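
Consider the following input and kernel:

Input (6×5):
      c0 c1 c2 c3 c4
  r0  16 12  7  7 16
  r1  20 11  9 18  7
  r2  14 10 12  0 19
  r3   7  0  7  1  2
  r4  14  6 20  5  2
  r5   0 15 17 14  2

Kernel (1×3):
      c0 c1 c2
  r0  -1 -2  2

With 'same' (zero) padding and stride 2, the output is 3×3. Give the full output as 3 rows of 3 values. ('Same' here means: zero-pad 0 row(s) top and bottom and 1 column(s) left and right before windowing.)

Output[0,0]: The receptive field on the zero-padded input at this output position is [0 16 12]. Elementwise product with the kernel and sum: 0·-1 + 16·-2 + 12·2.

-8 -12 -39
-8 -34 -38
-16 -36 -9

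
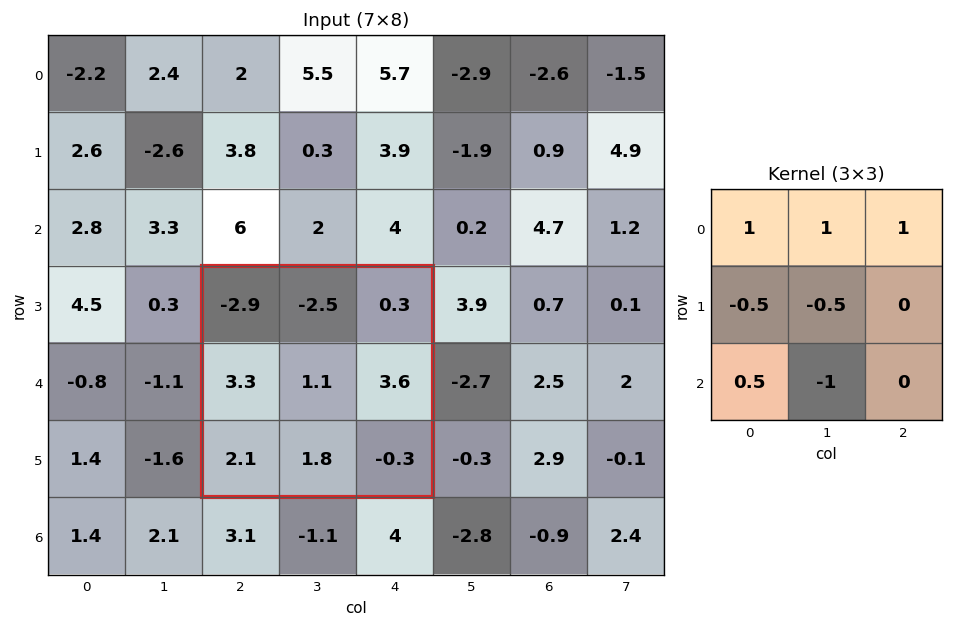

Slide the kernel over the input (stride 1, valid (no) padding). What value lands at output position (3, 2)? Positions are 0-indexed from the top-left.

The receptive field on the input at this output position is [-2.9 -2.5 0.3 / 3.3 1.1 3.6 / 2.1 1.8 -0.3]. Elementwise product with the kernel and sum: -2.9·1 + -2.5·1 + 0.3·1 + 3.3·-0.5 + 1.1·-0.5 + 2.1·0.5 + 1.8·-1.

-8.05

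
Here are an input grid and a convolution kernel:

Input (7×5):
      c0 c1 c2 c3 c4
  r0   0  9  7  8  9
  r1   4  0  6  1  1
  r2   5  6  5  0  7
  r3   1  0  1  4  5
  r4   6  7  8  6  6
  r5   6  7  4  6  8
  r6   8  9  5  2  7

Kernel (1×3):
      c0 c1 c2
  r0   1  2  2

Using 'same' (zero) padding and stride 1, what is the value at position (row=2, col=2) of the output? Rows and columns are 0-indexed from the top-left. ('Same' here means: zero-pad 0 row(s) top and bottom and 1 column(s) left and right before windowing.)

The receptive field on the zero-padded input at this output position is [6 5 0]. Elementwise product with the kernel and sum: 6·1 + 5·2 + 0·2.

16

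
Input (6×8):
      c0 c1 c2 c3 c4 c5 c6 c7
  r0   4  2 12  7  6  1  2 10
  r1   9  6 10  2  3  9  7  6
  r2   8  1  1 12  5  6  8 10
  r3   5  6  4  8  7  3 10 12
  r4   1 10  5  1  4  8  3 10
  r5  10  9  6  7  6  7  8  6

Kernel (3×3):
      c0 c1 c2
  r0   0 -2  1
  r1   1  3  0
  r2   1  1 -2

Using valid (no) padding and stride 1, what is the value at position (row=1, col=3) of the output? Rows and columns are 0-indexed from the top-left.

The receptive field on the input at this output position is [2 3 9 / 12 5 6 / 8 7 3]. Elementwise product with the kernel and sum: 3·-2 + 9·1 + 12·1 + 5·3 + 8·1 + 7·1 + 3·-2.

39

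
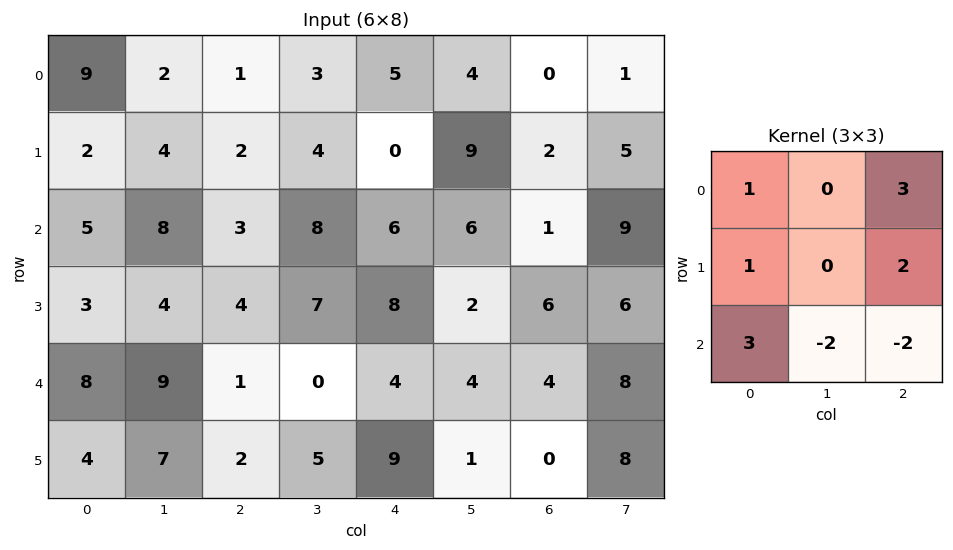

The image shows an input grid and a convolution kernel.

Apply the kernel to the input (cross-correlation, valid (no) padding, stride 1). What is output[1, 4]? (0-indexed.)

The receptive field on the input at this output position is [0 9 2 / 6 6 1 / 8 2 6]. Elementwise product with the kernel and sum: 0·1 + 2·3 + 6·1 + 1·2 + 8·3 + 2·-2 + 6·-2.

22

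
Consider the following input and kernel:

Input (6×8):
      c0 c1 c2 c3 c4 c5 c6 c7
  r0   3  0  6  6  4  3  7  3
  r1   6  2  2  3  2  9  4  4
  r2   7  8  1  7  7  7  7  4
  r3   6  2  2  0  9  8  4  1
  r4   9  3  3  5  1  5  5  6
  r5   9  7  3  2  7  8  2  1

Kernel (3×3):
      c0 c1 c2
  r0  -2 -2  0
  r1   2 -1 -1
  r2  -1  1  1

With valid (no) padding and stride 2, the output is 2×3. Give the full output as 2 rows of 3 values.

4 -12 -16
-25 -18 -13

Output[0,0]: The receptive field on the input at this output position is [3 0 6 / 6 2 2 / 7 8 1]. Elementwise product with the kernel and sum: 3·-2 + 0·-2 + 6·2 + 2·-1 + 2·-1 + 7·-1 + 8·1 + 1·1.
Output[0,1]: The receptive field on the input at this output position is [6 6 4 / 2 3 2 / 1 7 7]. Elementwise product with the kernel and sum: 6·-2 + 6·-2 + 2·2 + 3·-1 + 2·-1 + 1·-1 + 7·1 + 7·1.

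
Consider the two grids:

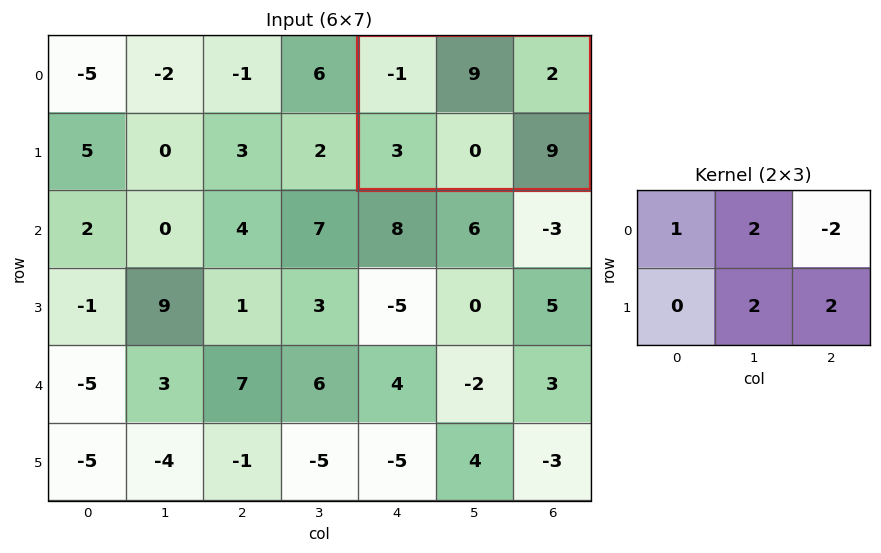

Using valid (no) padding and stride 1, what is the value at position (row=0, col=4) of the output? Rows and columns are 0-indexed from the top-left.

31

The receptive field on the input at this output position is [-1 9 2 / 3 0 9]. Elementwise product with the kernel and sum: -1·1 + 9·2 + 2·-2 + 0·2 + 9·2.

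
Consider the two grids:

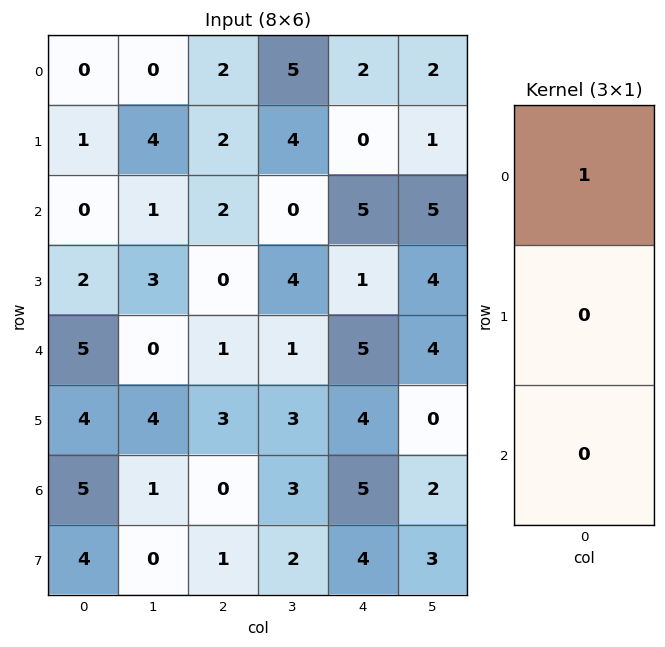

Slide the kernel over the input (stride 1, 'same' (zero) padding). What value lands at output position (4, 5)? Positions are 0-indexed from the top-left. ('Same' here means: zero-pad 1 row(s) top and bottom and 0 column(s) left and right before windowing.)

4

The receptive field on the zero-padded input at this output position is [4 / 4 / 0]. Elementwise product with the kernel and sum: 4·1.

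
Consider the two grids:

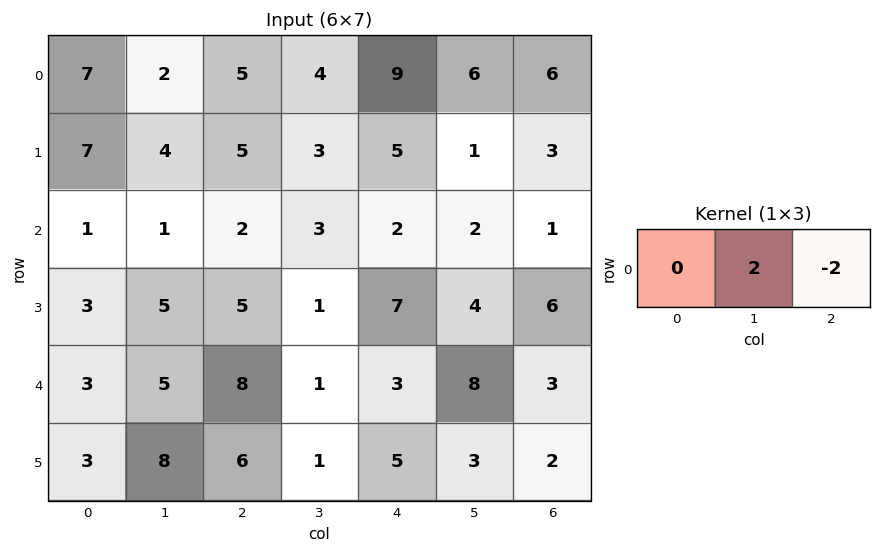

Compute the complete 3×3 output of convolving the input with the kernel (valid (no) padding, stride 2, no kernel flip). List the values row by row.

-6 -10 0
-2 2 2
-6 -4 10

Output[0,0]: The receptive field on the input at this output position is [7 2 5]. Elementwise product with the kernel and sum: 2·2 + 5·-2.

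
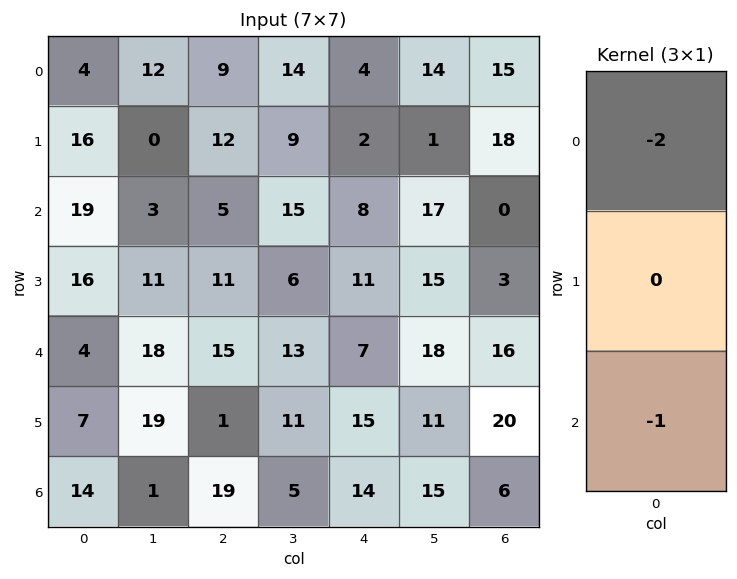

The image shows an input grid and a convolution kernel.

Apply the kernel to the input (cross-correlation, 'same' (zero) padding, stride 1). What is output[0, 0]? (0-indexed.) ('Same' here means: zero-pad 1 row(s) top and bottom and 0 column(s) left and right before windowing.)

The receptive field on the zero-padded input at this output position is [0 / 4 / 16]. Elementwise product with the kernel and sum: 0·-2 + 16·-1.

-16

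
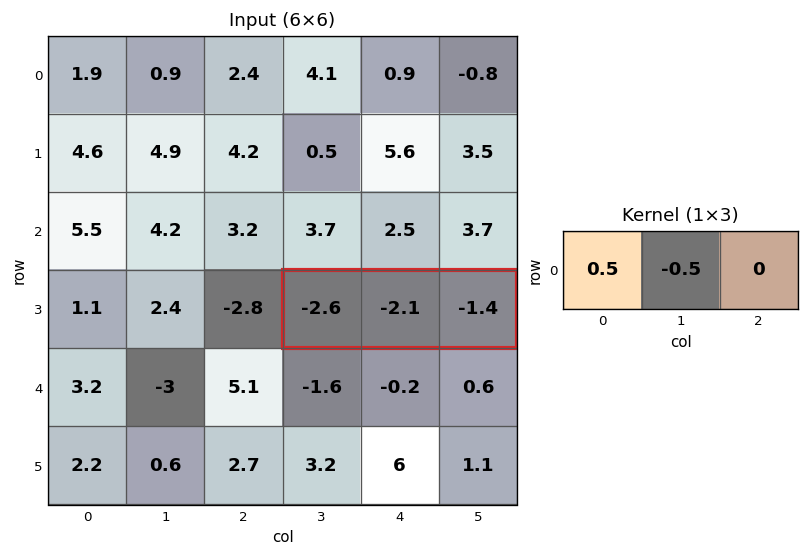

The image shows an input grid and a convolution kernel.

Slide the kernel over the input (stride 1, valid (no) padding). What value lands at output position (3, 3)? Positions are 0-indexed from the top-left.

The receptive field on the input at this output position is [-2.6 -2.1 -1.4]. Elementwise product with the kernel and sum: -2.6·0.5 + -2.1·-0.5.

-0.25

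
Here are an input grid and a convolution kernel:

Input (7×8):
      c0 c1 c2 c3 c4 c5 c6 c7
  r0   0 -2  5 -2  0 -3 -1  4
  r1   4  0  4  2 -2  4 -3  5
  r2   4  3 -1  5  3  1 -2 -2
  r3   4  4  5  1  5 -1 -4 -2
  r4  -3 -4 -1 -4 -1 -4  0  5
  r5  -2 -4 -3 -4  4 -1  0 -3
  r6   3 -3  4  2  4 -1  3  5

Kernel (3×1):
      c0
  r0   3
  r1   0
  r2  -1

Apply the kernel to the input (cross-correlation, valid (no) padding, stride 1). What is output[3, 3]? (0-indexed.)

The receptive field on the input at this output position is [1 / -4 / -4]. Elementwise product with the kernel and sum: 1·3 + -4·-1.

7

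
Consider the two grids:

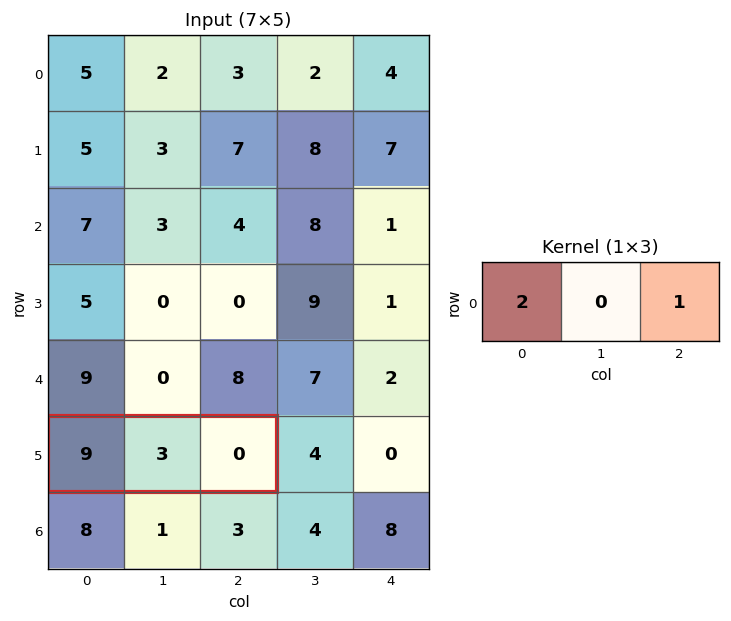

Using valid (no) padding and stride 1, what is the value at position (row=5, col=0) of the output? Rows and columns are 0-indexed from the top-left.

18

The receptive field on the input at this output position is [9 3 0]. Elementwise product with the kernel and sum: 9·2 + 0·1.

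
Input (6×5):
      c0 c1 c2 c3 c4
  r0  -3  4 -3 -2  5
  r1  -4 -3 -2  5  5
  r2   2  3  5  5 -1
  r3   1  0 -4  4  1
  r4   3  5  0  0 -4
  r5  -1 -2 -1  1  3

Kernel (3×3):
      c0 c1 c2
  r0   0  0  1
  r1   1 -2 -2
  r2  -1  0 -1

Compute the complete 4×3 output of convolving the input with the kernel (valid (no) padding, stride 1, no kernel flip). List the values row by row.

-4 -19 -21
-13 -16 5
11 0 -11
-9 10 7

Output[0,0]: The receptive field on the input at this output position is [-3 4 -3 / -4 -3 -2 / 2 3 5]. Elementwise product with the kernel and sum: -3·1 + -4·1 + -3·-2 + -2·-2 + 2·-1 + 5·-1.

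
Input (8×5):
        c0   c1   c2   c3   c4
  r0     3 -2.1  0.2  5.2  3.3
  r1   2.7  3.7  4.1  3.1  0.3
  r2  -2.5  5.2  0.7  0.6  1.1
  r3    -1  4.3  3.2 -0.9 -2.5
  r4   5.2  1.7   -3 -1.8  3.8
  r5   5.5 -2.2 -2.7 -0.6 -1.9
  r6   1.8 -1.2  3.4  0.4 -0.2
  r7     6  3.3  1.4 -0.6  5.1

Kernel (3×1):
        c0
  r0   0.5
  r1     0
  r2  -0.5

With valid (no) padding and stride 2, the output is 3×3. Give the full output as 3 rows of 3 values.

2.75 -0.25 1.1
-3.85 1.85 -1.35
1.7 -3.2 2

Output[0,0]: The receptive field on the input at this output position is [3 / 2.7 / -2.5]. Elementwise product with the kernel and sum: 3·0.5 + -2.5·-0.5.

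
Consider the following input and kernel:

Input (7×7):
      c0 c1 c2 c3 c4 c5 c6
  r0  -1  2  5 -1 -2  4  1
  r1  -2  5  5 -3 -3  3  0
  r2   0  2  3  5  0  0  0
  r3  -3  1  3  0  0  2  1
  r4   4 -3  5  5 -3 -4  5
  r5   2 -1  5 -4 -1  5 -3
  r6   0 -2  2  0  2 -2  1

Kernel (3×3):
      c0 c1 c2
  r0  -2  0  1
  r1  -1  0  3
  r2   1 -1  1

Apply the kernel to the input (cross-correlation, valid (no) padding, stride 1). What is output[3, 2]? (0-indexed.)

-12

The receptive field on the input at this output position is [3 0 0 / 5 5 -3 / 5 -4 -1]. Elementwise product with the kernel and sum: 3·-2 + 0·1 + 5·-1 + -3·3 + 5·1 + -4·-1 + -1·1.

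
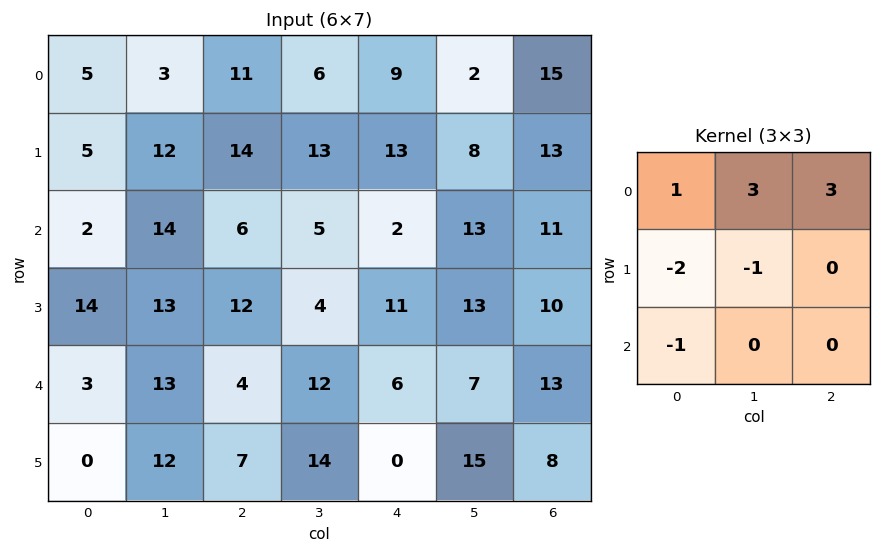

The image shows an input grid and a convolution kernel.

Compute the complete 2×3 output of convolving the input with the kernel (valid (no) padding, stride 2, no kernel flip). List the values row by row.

23 9 24
18 -5 33

Output[0,0]: The receptive field on the input at this output position is [5 3 11 / 5 12 14 / 2 14 6]. Elementwise product with the kernel and sum: 5·1 + 3·3 + 11·3 + 5·-2 + 12·-1 + 2·-1.
Output[0,1]: The receptive field on the input at this output position is [11 6 9 / 14 13 13 / 6 5 2]. Elementwise product with the kernel and sum: 11·1 + 6·3 + 9·3 + 14·-2 + 13·-1 + 6·-1.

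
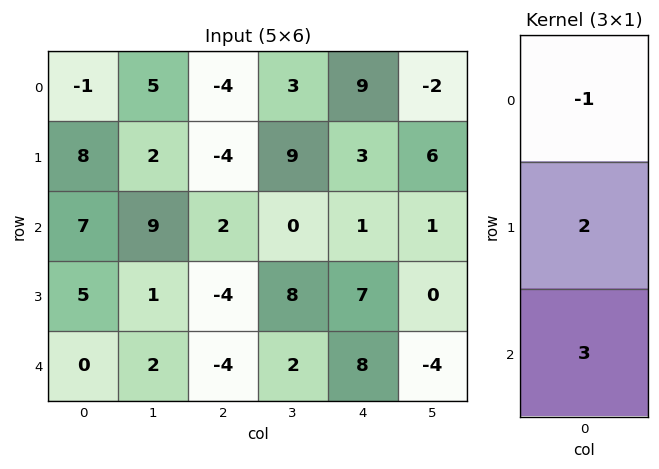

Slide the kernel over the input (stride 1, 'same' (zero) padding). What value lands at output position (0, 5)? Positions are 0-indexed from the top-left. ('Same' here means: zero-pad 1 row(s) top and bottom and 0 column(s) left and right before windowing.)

14

The receptive field on the zero-padded input at this output position is [0 / -2 / 6]. Elementwise product with the kernel and sum: 0·-1 + -2·2 + 6·3.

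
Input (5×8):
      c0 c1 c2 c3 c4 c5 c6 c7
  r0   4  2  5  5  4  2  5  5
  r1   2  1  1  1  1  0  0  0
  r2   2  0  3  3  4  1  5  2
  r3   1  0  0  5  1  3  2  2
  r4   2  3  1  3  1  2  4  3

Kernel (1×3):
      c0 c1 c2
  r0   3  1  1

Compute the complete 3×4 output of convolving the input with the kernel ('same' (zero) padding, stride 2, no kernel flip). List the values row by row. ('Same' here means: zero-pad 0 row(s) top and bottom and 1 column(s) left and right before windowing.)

6 16 21 16
2 6 14 10
5 13 12 13

Output[0,0]: The receptive field on the zero-padded input at this output position is [0 4 2]. Elementwise product with the kernel and sum: 0·3 + 4·1 + 2·1.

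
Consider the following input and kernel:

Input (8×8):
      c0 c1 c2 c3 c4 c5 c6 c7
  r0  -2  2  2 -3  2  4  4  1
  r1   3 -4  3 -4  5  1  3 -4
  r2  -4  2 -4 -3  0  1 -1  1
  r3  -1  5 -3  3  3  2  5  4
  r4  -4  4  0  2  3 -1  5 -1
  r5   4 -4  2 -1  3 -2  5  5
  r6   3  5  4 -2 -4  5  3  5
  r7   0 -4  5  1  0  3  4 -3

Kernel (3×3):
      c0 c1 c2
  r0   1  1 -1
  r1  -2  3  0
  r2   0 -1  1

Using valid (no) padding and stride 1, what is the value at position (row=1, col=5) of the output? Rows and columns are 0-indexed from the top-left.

2

The receptive field on the input at this output position is [1 3 -4 / 1 -1 1 / 2 5 4]. Elementwise product with the kernel and sum: 1·1 + 3·1 + -4·-1 + 1·-2 + -1·3 + 5·-1 + 4·1.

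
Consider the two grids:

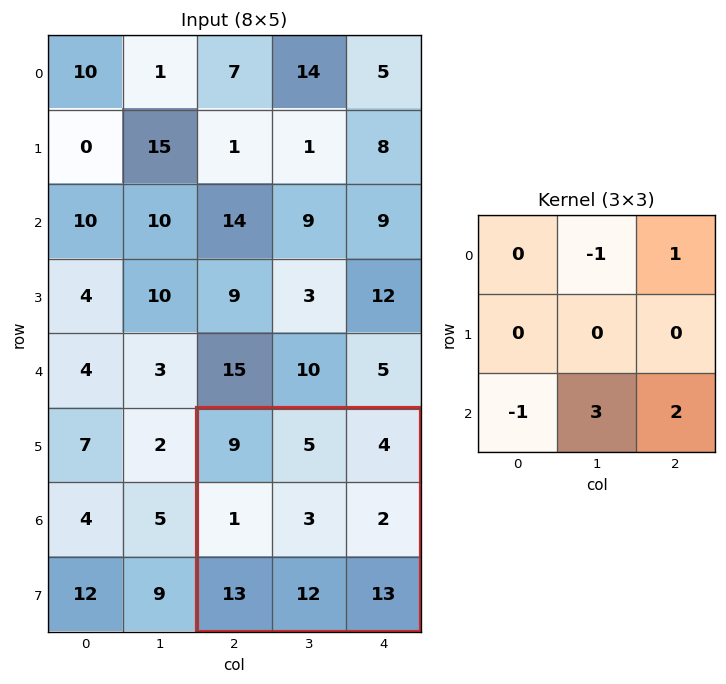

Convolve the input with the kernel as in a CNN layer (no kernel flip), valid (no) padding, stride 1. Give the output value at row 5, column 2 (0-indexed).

48

The receptive field on the input at this output position is [9 5 4 / 1 3 2 / 13 12 13]. Elementwise product with the kernel and sum: 5·-1 + 4·1 + 13·-1 + 12·3 + 13·2.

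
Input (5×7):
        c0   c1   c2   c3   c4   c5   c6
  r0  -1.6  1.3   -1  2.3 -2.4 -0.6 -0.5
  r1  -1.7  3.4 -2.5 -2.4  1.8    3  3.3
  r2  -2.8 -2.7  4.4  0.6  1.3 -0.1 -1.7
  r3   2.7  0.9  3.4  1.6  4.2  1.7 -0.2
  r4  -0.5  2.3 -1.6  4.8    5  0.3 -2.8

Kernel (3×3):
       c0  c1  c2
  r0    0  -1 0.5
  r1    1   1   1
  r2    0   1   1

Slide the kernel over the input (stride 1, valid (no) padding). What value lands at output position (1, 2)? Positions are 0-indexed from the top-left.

The receptive field on the input at this output position is [-2.5 -2.4 1.8 / 4.4 0.6 1.3 / 3.4 1.6 4.2]. Elementwise product with the kernel and sum: -2.4·-1 + 1.8·0.5 + 4.4·1 + 0.6·1 + 1.3·1 + 1.6·1 + 4.2·1.

15.4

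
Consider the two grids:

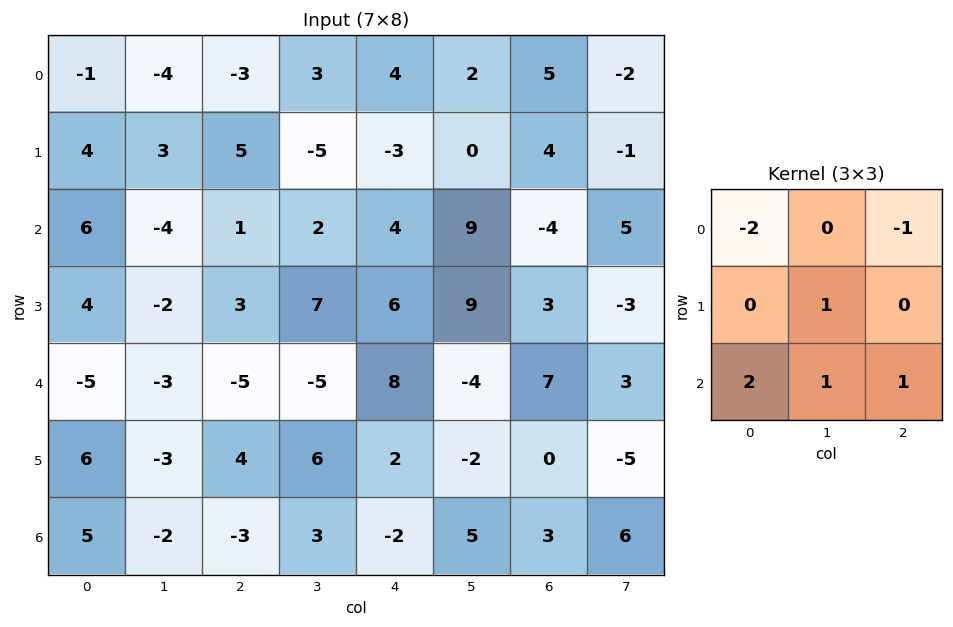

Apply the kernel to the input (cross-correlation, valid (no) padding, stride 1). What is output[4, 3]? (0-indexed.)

The receptive field on the input at this output position is [-5 8 -4 / 6 2 -2 / 3 -2 5]. Elementwise product with the kernel and sum: -5·-2 + -4·-1 + 2·1 + 3·2 + -2·1 + 5·1.

25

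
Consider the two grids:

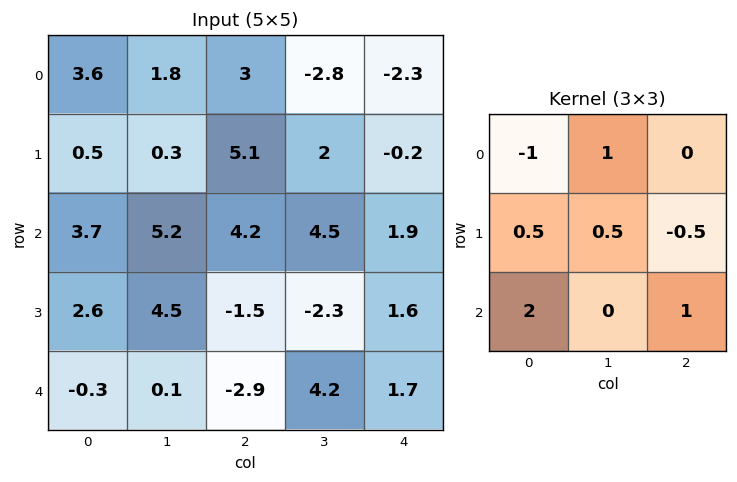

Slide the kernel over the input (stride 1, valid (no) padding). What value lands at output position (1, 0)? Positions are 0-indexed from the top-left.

5.85

The receptive field on the input at this output position is [0.5 0.3 5.1 / 3.7 5.2 4.2 / 2.6 4.5 -1.5]. Elementwise product with the kernel and sum: 0.5·-1 + 0.3·1 + 3.7·0.5 + 5.2·0.5 + 4.2·-0.5 + 2.6·2 + -1.5·1.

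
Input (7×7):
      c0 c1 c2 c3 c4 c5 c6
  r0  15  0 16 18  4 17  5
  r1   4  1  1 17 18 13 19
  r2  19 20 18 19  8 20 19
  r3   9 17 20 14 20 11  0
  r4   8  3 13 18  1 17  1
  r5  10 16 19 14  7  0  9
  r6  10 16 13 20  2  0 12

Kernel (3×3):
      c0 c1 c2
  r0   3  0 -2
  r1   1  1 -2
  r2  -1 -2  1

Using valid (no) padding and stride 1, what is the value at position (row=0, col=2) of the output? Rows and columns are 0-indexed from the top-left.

The receptive field on the input at this output position is [16 18 4 / 1 17 18 / 18 19 8]. Elementwise product with the kernel and sum: 16·3 + 4·-2 + 1·1 + 17·1 + 18·-2 + 18·-1 + 19·-2 + 8·1.

-26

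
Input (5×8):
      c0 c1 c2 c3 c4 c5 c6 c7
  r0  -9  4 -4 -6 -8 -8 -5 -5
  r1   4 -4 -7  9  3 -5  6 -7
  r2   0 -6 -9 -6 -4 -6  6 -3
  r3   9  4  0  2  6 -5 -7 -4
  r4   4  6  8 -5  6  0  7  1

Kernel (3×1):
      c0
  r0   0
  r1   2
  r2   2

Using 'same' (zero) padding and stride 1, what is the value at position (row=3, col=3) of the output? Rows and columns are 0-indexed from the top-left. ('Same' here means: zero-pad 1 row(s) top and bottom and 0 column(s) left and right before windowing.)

The receptive field on the zero-padded input at this output position is [-6 / 2 / -5]. Elementwise product with the kernel and sum: 2·2 + -5·2.

-6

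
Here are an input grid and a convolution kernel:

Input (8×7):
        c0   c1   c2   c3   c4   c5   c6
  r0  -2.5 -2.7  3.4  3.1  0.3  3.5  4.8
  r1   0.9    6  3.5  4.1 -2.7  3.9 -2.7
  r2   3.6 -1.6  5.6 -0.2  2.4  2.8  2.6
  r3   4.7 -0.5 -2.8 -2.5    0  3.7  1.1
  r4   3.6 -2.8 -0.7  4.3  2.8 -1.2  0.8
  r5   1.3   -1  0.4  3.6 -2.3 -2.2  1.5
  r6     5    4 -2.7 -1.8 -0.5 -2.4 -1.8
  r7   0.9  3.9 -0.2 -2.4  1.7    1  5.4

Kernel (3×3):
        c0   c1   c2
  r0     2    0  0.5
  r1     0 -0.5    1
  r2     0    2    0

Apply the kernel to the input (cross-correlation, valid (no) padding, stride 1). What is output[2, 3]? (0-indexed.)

10.3

The receptive field on the input at this output position is [-0.2 2.4 2.8 / -2.5 0 3.7 / 4.3 2.8 -1.2]. Elementwise product with the kernel and sum: -0.2·2 + 2.8·0.5 + 0·-0.5 + 3.7·1 + 2.8·2.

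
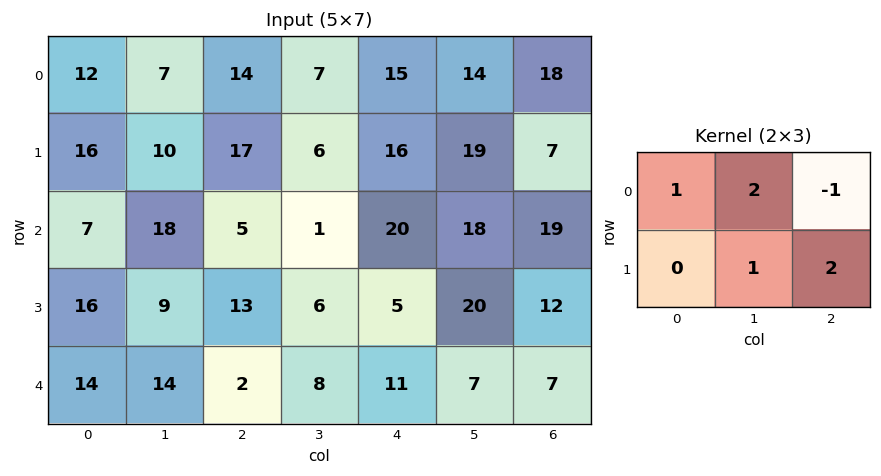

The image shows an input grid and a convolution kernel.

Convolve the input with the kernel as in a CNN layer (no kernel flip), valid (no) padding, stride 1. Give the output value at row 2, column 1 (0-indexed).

52

The receptive field on the input at this output position is [18 5 1 / 9 13 6]. Elementwise product with the kernel and sum: 18·1 + 5·2 + 1·-1 + 13·1 + 6·2.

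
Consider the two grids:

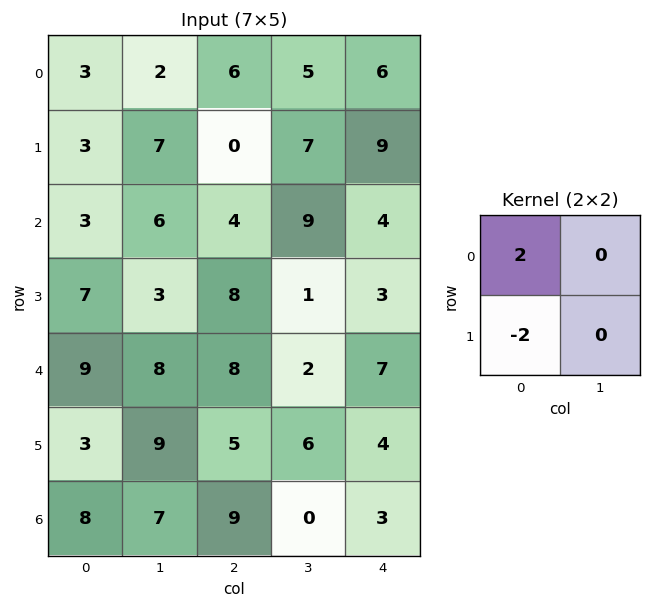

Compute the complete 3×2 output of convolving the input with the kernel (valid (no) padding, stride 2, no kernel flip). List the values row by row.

0 12
-8 -8
12 6

Output[0,0]: The receptive field on the input at this output position is [3 2 / 3 7]. Elementwise product with the kernel and sum: 3·2 + 3·-2.
Output[0,1]: The receptive field on the input at this output position is [6 5 / 0 7]. Elementwise product with the kernel and sum: 6·2 + 0·-2.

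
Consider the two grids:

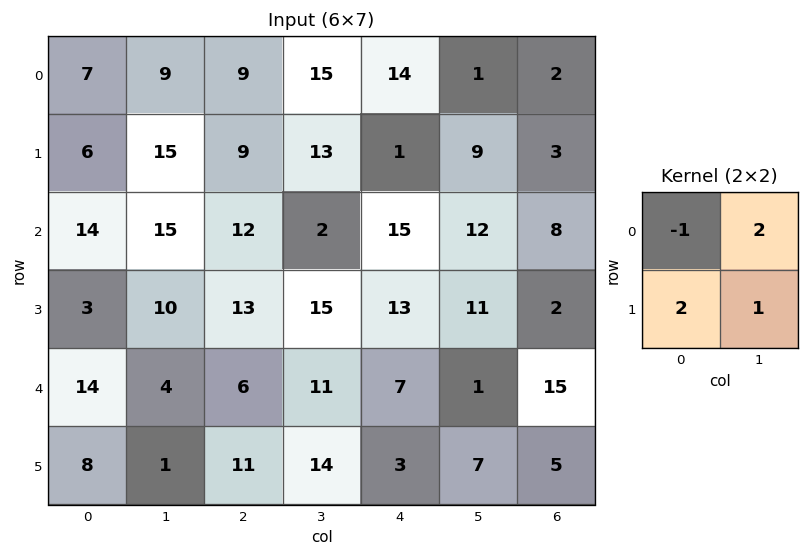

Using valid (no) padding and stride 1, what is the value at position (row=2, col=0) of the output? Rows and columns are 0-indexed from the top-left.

The receptive field on the input at this output position is [14 15 / 3 10]. Elementwise product with the kernel and sum: 14·-1 + 15·2 + 3·2 + 10·1.

32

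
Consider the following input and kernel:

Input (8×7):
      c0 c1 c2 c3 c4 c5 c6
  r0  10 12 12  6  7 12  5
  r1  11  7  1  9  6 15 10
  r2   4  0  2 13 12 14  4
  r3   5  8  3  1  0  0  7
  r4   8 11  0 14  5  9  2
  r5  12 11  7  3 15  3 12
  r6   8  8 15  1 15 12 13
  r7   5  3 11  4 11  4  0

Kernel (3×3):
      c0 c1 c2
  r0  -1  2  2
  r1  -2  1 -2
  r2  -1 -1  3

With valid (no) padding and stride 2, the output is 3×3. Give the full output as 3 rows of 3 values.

23 30 -4
-27 44 2
16 26 -22

Output[0,0]: The receptive field on the input at this output position is [10 12 12 / 11 7 1 / 4 0 2]. Elementwise product with the kernel and sum: 10·-1 + 12·2 + 12·2 + 11·-2 + 7·1 + 1·-2 + 4·-1 + 0·-1 + 2·3.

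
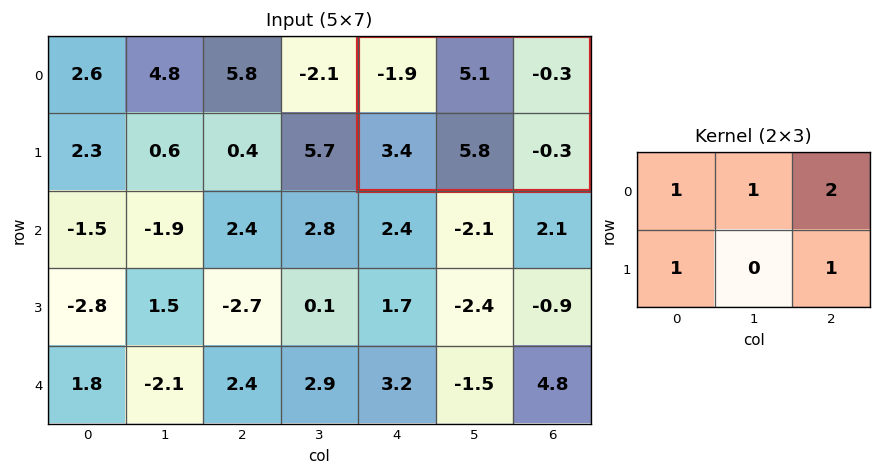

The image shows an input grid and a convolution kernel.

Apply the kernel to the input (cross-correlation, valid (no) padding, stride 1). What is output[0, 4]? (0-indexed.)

The receptive field on the input at this output position is [-1.9 5.1 -0.3 / 3.4 5.8 -0.3]. Elementwise product with the kernel and sum: -1.9·1 + 5.1·1 + -0.3·2 + 3.4·1 + -0.3·1.

5.7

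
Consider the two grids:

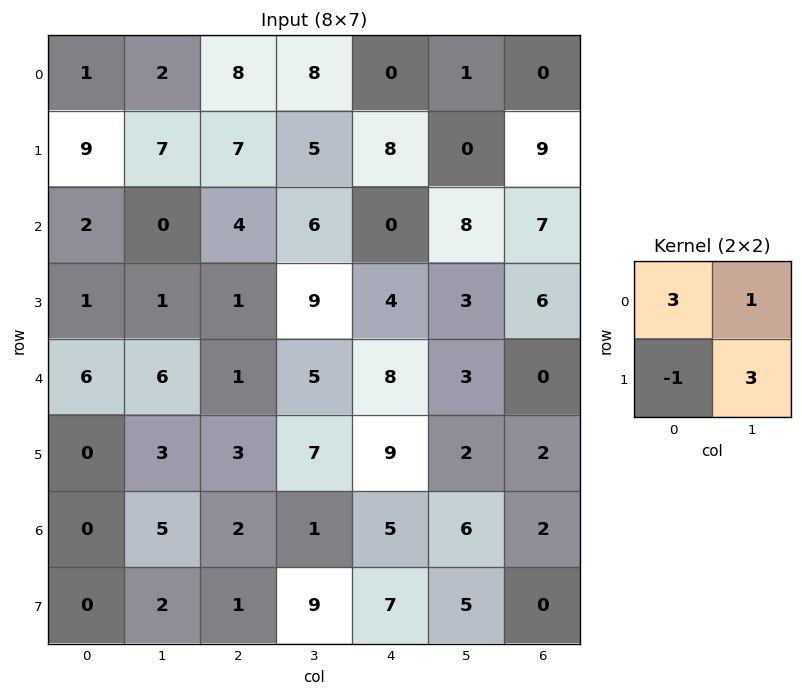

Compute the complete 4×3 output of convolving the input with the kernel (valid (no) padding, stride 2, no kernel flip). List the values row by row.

17 40 -7
8 44 13
33 26 24
11 33 29

Output[0,0]: The receptive field on the input at this output position is [1 2 / 9 7]. Elementwise product with the kernel and sum: 1·3 + 2·1 + 9·-1 + 7·3.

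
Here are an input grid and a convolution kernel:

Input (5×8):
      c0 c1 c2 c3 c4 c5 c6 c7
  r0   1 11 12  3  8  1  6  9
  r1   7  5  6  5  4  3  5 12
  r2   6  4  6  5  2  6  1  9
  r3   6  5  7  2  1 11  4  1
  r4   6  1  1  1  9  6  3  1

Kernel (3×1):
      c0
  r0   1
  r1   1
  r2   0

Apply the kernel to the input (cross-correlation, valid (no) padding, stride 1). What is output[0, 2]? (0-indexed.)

The receptive field on the input at this output position is [12 / 6 / 6]. Elementwise product with the kernel and sum: 12·1 + 6·1.

18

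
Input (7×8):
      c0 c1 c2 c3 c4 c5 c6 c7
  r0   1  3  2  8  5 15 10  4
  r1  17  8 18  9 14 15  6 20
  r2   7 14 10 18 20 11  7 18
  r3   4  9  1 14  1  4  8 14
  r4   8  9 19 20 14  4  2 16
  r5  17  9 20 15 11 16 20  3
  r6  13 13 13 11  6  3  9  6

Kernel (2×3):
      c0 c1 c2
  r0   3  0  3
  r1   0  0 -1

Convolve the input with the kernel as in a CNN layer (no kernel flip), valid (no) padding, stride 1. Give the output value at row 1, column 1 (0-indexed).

33

The receptive field on the input at this output position is [8 18 9 / 14 10 18]. Elementwise product with the kernel and sum: 8·3 + 9·3 + 18·-1.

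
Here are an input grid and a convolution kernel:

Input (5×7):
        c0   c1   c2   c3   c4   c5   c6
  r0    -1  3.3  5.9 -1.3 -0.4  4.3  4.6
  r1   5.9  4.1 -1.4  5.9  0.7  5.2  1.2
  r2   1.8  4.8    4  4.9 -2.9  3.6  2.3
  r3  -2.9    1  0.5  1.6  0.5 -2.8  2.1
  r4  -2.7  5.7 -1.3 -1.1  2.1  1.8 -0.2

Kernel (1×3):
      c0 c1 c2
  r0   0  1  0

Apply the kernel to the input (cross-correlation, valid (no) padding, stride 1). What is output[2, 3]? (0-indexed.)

-2.9

The receptive field on the input at this output position is [4.9 -2.9 3.6]. Elementwise product with the kernel and sum: -2.9·1.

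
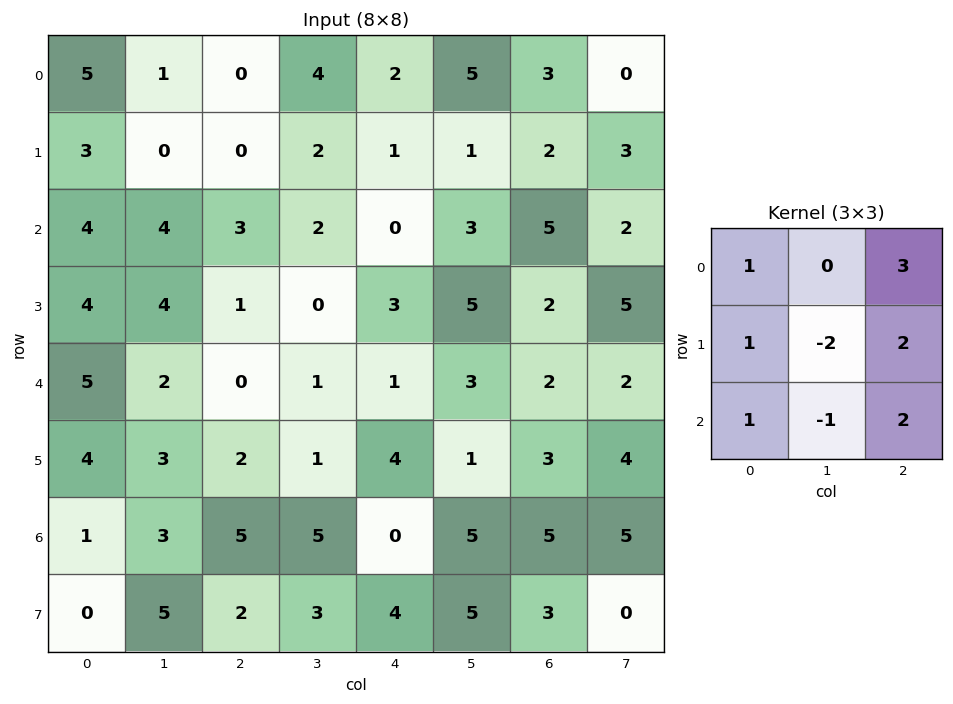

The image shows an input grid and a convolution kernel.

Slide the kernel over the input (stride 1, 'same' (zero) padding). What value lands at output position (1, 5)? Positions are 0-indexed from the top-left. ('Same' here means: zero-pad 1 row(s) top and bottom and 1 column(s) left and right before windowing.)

The receptive field on the zero-padded input at this output position is [2 5 3 / 1 1 2 / 0 3 5]. Elementwise product with the kernel and sum: 2·1 + 3·3 + 1·1 + 1·-2 + 2·2 + 0·1 + 3·-1 + 5·2.

21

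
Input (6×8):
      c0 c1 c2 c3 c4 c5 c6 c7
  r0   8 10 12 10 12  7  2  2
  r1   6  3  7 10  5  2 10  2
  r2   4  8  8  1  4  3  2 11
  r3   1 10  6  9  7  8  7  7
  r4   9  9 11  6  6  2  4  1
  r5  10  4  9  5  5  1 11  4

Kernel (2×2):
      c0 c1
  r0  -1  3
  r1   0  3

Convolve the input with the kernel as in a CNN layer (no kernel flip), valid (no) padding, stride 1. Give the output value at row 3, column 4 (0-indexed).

23

The receptive field on the input at this output position is [7 8 / 6 2]. Elementwise product with the kernel and sum: 7·-1 + 8·3 + 2·3.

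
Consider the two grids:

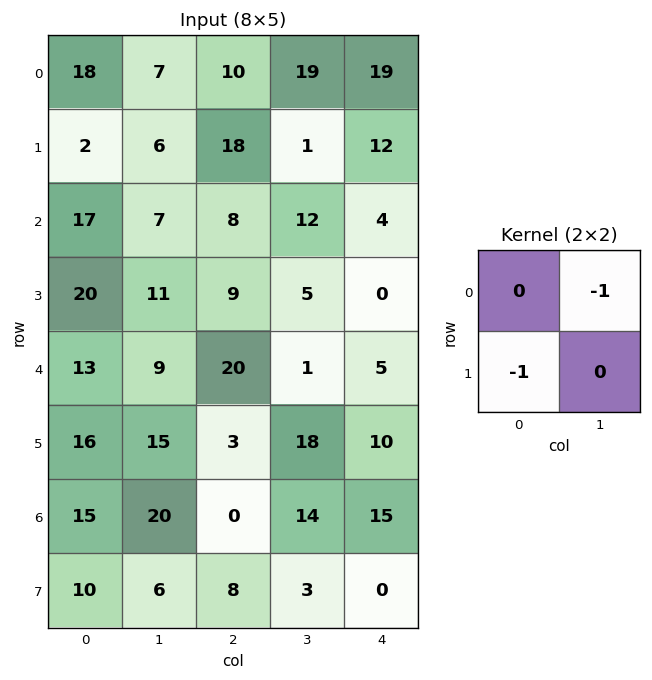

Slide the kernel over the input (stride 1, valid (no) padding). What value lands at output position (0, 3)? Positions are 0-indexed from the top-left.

The receptive field on the input at this output position is [19 19 / 1 12]. Elementwise product with the kernel and sum: 19·-1 + 1·-1.

-20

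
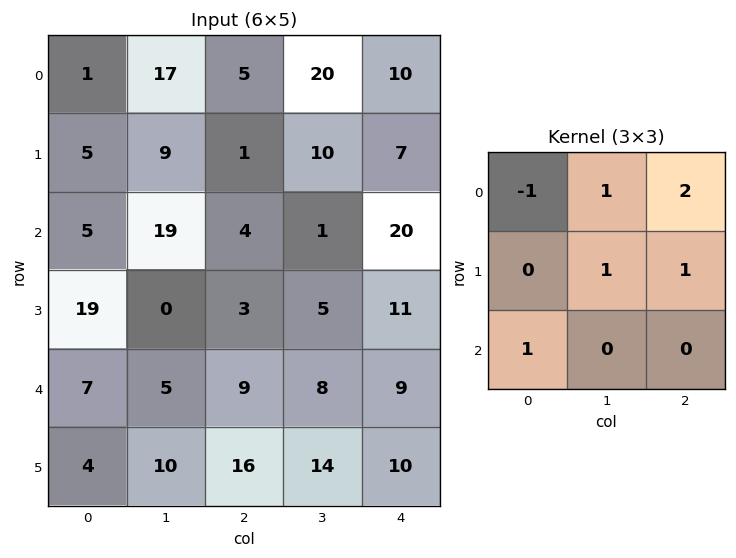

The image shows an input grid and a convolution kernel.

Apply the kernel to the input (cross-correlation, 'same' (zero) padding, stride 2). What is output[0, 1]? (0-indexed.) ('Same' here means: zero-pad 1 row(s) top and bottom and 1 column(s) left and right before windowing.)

The receptive field on the zero-padded input at this output position is [0 0 0 / 17 5 20 / 9 1 10]. Elementwise product with the kernel and sum: 0·-1 + 0·1 + 0·2 + 5·1 + 20·1 + 9·1.

34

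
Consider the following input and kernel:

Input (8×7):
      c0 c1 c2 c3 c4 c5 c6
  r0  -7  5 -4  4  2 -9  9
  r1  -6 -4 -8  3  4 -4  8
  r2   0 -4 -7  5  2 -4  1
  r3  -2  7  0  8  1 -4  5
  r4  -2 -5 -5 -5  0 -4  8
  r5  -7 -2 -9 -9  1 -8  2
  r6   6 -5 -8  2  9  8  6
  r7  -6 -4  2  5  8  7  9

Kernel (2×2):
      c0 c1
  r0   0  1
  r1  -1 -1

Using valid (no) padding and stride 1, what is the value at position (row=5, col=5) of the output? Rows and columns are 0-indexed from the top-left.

The receptive field on the input at this output position is [-8 2 / 8 6]. Elementwise product with the kernel and sum: 2·1 + 8·-1 + 6·-1.

-12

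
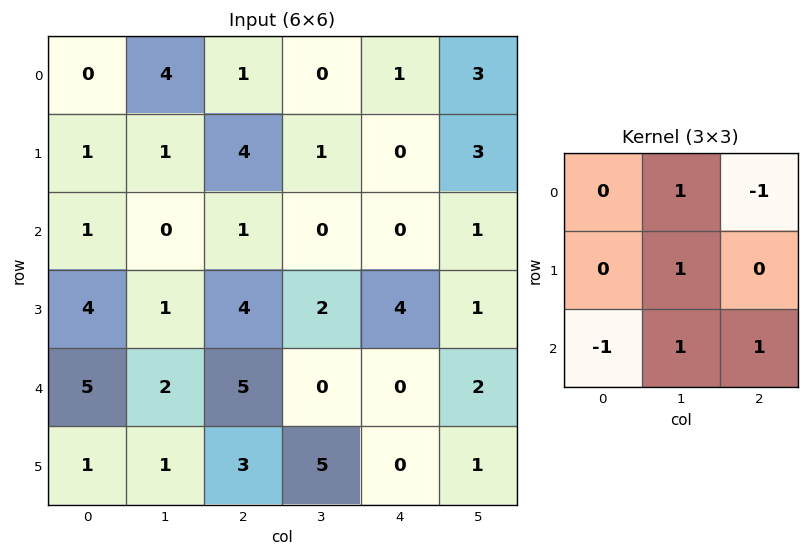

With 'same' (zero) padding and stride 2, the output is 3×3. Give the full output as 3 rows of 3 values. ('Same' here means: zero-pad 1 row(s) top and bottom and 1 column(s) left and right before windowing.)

Output[0,0]: The receptive field on the zero-padded input at this output position is [0 0 0 / 0 0 4 / 0 1 1]. Elementwise product with the kernel and sum: 0·1 + 0·-1 + 0·1 + 0·-1 + 1·1 + 1·1.

2 5 3
6 9 0
10 14 -1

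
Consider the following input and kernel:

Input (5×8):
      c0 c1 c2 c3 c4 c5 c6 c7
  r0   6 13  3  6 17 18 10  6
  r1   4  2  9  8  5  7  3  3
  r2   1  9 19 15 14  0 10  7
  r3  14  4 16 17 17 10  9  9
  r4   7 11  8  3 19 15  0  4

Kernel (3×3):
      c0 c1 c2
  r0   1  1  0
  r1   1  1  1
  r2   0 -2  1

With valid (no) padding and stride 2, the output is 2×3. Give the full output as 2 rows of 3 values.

Output[0,0]: The receptive field on the input at this output position is [6 13 3 / 4 2 9 / 1 9 19]. Elementwise product with the kernel and sum: 6·1 + 13·1 + 4·1 + 2·1 + 9·1 + 9·-2 + 19·1.
Output[0,1]: The receptive field on the input at this output position is [3 6 17 / 9 8 5 / 19 15 14]. Elementwise product with the kernel and sum: 3·1 + 6·1 + 9·1 + 8·1 + 5·1 + 15·-2 + 14·1.

35 15 60
30 97 20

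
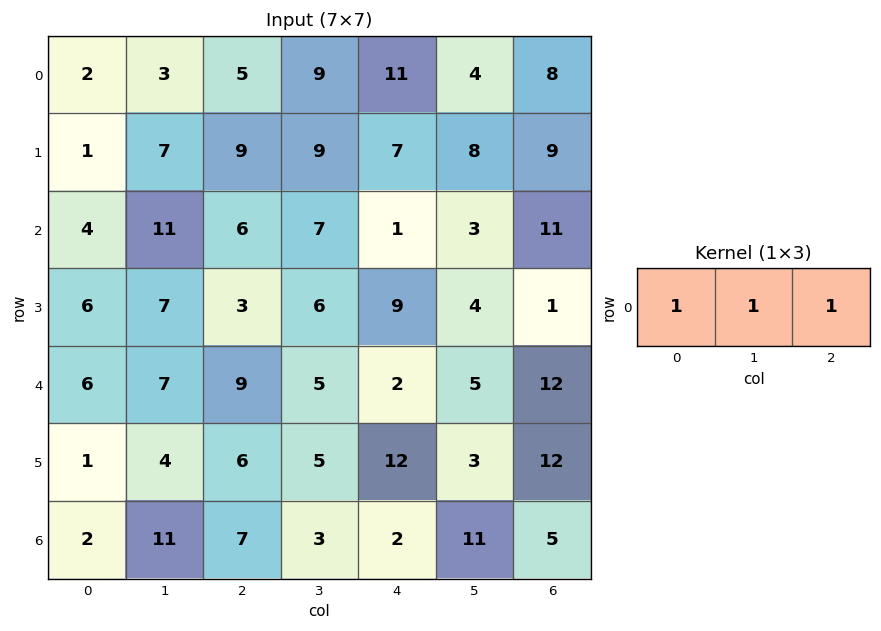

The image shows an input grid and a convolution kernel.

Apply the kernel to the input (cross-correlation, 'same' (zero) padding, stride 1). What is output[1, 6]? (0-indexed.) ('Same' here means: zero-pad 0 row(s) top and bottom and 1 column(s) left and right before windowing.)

The receptive field on the zero-padded input at this output position is [8 9 0]. Elementwise product with the kernel and sum: 8·1 + 9·1 + 0·1.

17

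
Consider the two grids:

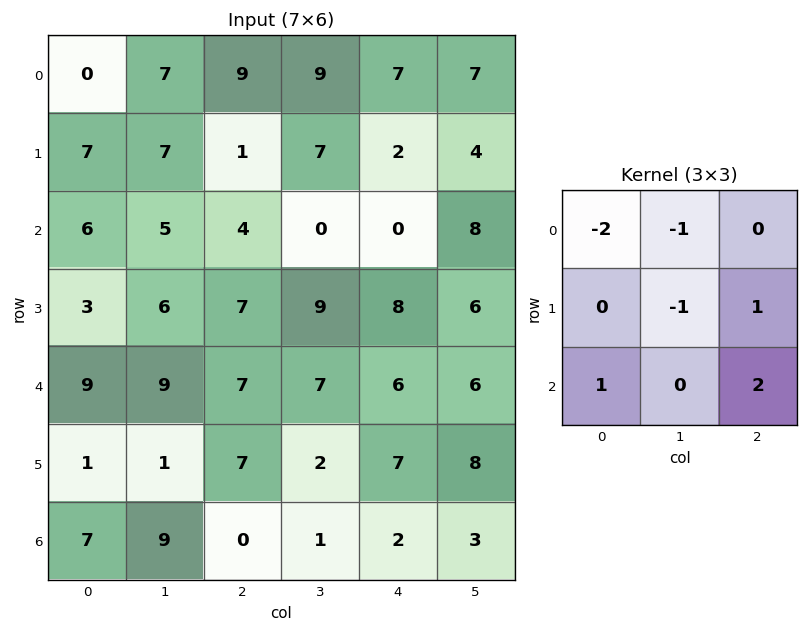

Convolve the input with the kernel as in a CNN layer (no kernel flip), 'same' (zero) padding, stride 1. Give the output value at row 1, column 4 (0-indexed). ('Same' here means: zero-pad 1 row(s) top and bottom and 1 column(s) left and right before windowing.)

The receptive field on the zero-padded input at this output position is [9 7 7 / 7 2 4 / 0 0 8]. Elementwise product with the kernel and sum: 9·-2 + 7·-1 + 2·-1 + 4·1 + 0·1 + 8·2.

-7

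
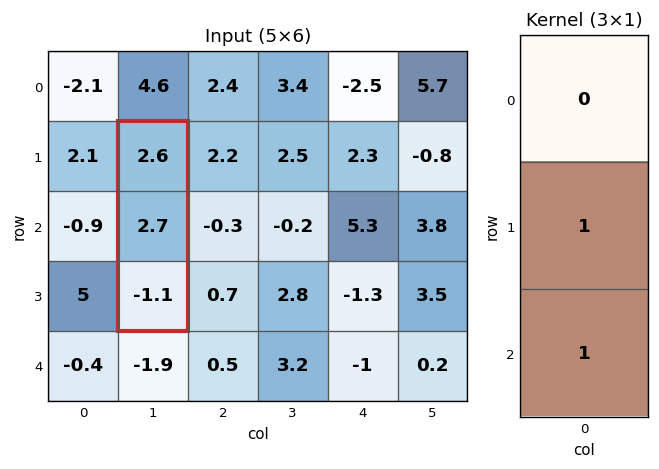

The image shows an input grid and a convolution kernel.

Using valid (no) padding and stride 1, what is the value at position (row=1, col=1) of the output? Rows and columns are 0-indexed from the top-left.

1.6

The receptive field on the input at this output position is [2.6 / 2.7 / -1.1]. Elementwise product with the kernel and sum: 2.7·1 + -1.1·1.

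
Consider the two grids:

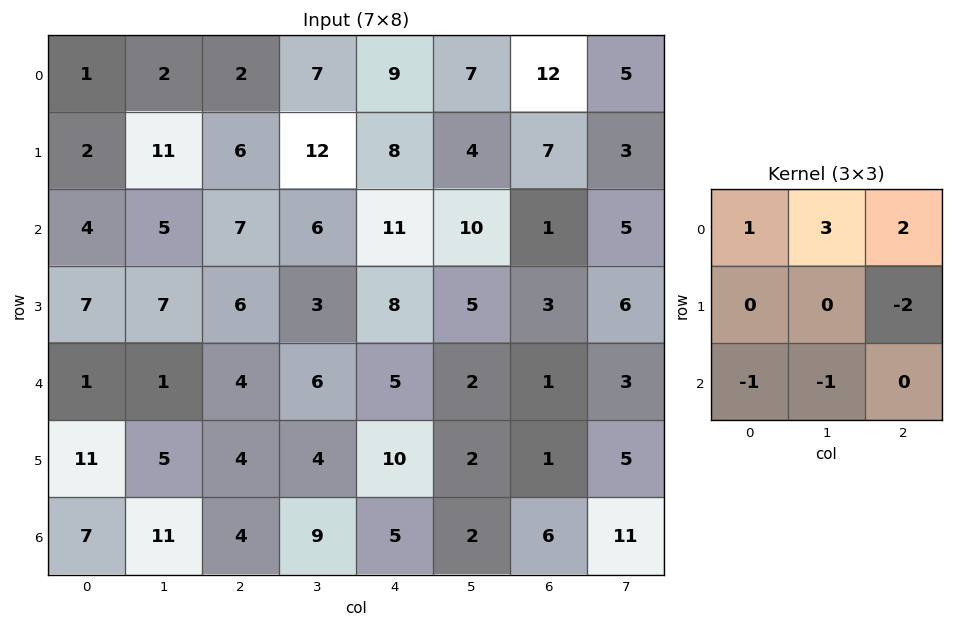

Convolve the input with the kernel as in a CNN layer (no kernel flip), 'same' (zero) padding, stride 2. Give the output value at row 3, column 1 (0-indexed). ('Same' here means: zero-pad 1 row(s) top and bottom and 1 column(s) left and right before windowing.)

The receptive field on the zero-padded input at this output position is [5 4 4 / 11 4 9 / 0 0 0]. Elementwise product with the kernel and sum: 5·1 + 4·3 + 4·2 + 9·-2 + 0·-1 + 0·-1.

7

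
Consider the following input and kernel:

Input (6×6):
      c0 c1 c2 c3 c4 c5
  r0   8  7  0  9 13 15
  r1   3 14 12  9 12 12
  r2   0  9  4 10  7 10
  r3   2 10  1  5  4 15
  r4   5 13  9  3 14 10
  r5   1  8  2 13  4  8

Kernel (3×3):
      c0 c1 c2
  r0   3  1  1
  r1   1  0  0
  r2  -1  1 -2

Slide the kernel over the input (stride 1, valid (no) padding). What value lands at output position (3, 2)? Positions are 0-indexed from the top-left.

24

The receptive field on the input at this output position is [1 5 4 / 9 3 14 / 2 13 4]. Elementwise product with the kernel and sum: 1·3 + 5·1 + 4·1 + 9·1 + 2·-1 + 13·1 + 4·-2.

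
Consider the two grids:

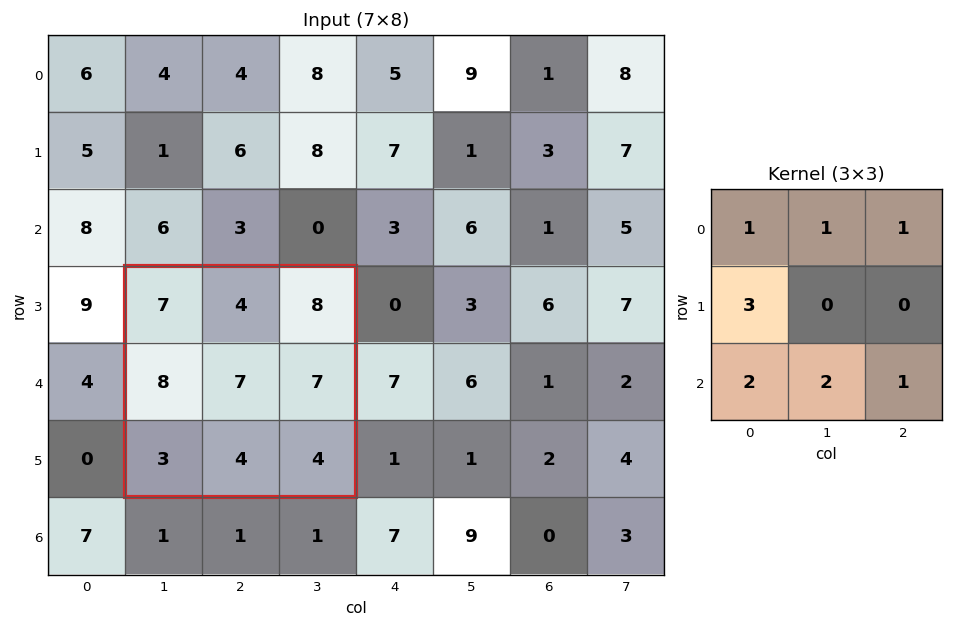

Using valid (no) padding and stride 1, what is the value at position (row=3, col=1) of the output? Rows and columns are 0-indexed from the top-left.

The receptive field on the input at this output position is [7 4 8 / 8 7 7 / 3 4 4]. Elementwise product with the kernel and sum: 7·1 + 4·1 + 8·1 + 8·3 + 3·2 + 4·2 + 4·1.

61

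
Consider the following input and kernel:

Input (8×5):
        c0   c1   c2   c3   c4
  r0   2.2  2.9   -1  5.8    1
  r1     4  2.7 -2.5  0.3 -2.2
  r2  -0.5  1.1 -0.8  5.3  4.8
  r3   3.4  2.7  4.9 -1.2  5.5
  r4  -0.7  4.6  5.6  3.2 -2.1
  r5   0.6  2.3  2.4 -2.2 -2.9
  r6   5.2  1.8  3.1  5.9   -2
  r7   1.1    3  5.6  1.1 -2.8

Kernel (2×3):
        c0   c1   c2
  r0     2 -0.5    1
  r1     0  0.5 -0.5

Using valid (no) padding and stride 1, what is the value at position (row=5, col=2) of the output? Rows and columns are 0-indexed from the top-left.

The receptive field on the input at this output position is [2.4 -2.2 -2.9 / 3.1 5.9 -2]. Elementwise product with the kernel and sum: 2.4·2 + -2.2·-0.5 + -2.9·1 + 5.9·0.5 + -2·-0.5.

6.95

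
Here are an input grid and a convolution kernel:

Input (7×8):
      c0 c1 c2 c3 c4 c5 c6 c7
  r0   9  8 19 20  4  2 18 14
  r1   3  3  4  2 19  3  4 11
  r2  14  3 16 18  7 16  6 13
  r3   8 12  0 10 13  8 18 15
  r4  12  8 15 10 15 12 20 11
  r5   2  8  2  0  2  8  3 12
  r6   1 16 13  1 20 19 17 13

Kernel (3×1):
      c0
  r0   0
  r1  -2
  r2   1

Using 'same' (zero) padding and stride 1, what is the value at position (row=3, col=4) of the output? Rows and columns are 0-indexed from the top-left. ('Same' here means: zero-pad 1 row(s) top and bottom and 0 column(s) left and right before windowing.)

The receptive field on the zero-padded input at this output position is [7 / 13 / 15]. Elementwise product with the kernel and sum: 13·-2 + 15·1.

-11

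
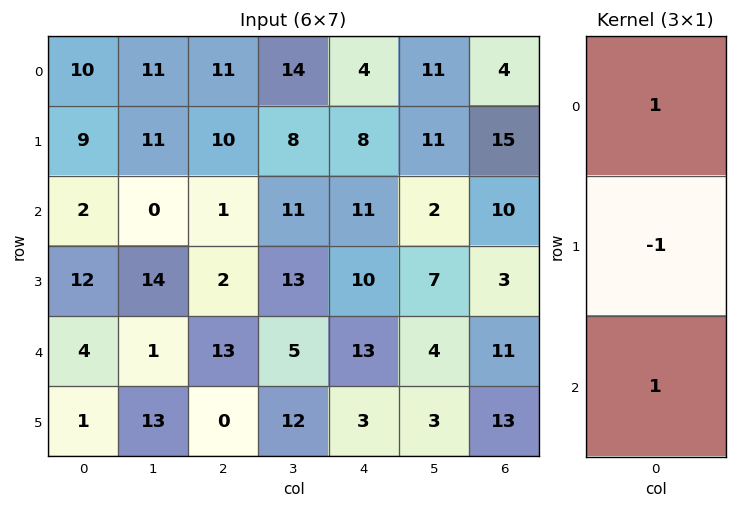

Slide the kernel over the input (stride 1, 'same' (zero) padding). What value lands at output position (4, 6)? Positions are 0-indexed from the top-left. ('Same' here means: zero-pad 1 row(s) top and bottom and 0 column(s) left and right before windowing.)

The receptive field on the zero-padded input at this output position is [3 / 11 / 13]. Elementwise product with the kernel and sum: 3·1 + 11·-1 + 13·1.

5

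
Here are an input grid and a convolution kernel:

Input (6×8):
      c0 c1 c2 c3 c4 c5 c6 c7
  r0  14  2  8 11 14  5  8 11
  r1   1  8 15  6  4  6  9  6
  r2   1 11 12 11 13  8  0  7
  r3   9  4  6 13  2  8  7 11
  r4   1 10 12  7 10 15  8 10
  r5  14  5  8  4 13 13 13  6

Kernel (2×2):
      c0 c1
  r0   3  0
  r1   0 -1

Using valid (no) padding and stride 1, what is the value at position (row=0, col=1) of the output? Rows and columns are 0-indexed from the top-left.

-9

The receptive field on the input at this output position is [2 8 / 8 15]. Elementwise product with the kernel and sum: 2·3 + 15·-1.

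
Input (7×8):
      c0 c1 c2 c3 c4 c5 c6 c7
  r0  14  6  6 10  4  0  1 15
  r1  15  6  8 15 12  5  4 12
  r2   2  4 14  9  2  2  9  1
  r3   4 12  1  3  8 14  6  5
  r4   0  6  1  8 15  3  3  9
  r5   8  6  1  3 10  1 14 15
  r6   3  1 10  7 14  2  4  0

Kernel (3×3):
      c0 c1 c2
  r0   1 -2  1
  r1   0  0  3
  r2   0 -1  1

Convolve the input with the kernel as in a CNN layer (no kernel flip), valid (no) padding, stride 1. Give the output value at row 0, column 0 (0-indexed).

42

The receptive field on the input at this output position is [14 6 6 / 15 6 8 / 2 4 14]. Elementwise product with the kernel and sum: 14·1 + 6·-2 + 6·1 + 8·3 + 4·-1 + 14·1.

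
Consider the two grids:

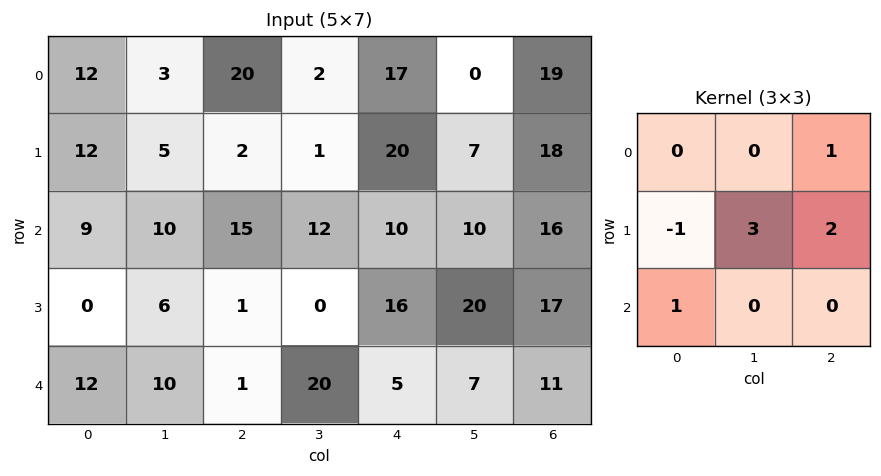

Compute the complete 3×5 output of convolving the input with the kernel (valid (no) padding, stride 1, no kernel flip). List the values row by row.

36 15 73 85 66
53 66 62 45 86
47 19 42 118 99

Output[0,0]: The receptive field on the input at this output position is [12 3 20 / 12 5 2 / 9 10 15]. Elementwise product with the kernel and sum: 20·1 + 12·-1 + 5·3 + 2·2 + 9·1.
Output[0,1]: The receptive field on the input at this output position is [3 20 2 / 5 2 1 / 10 15 12]. Elementwise product with the kernel and sum: 2·1 + 5·-1 + 2·3 + 1·2 + 10·1.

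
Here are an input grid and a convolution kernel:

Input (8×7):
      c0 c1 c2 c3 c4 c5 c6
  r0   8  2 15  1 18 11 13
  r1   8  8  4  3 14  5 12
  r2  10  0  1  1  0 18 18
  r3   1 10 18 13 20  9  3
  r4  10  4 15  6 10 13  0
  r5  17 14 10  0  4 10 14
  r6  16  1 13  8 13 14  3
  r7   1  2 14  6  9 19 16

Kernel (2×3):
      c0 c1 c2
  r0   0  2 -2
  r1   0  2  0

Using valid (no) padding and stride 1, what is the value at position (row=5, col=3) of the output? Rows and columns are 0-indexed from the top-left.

The receptive field on the input at this output position is [0 4 10 / 8 13 14]. Elementwise product with the kernel and sum: 4·2 + 10·-2 + 13·2.

14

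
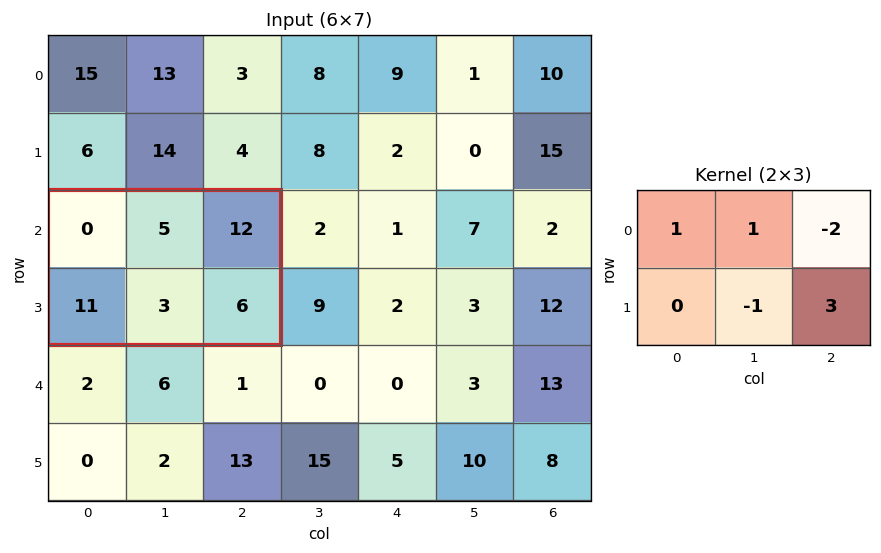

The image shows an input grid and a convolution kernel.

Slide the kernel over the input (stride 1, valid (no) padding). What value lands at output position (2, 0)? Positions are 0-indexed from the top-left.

-4

The receptive field on the input at this output position is [0 5 12 / 11 3 6]. Elementwise product with the kernel and sum: 0·1 + 5·1 + 12·-2 + 3·-1 + 6·3.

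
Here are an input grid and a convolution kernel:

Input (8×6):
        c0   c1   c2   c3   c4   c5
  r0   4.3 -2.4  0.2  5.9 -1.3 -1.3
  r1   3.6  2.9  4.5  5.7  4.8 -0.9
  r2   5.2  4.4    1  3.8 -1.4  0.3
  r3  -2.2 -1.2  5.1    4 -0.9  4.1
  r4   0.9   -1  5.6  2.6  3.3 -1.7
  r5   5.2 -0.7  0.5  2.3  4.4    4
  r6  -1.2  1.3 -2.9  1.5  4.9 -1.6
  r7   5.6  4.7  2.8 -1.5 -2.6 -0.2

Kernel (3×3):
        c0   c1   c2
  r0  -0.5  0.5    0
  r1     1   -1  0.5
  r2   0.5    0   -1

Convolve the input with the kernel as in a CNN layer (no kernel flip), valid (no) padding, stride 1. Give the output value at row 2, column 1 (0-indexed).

-9.1

The receptive field on the input at this output position is [4.4 1 3.8 / -1.2 5.1 4 / -1 5.6 2.6]. Elementwise product with the kernel and sum: 4.4·-0.5 + 1·0.5 + -1.2·1 + 5.1·-1 + 4·0.5 + -1·0.5 + 2.6·-1.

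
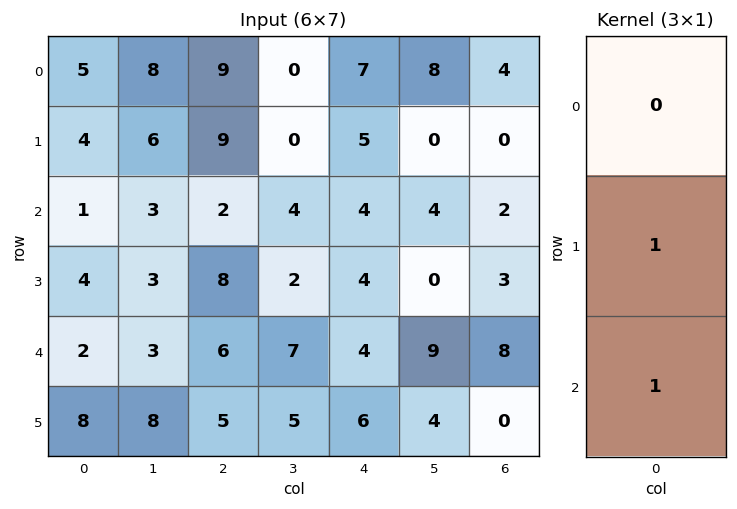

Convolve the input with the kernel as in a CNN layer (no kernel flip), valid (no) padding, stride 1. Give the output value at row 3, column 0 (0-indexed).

The receptive field on the input at this output position is [4 / 2 / 8]. Elementwise product with the kernel and sum: 2·1 + 8·1.

10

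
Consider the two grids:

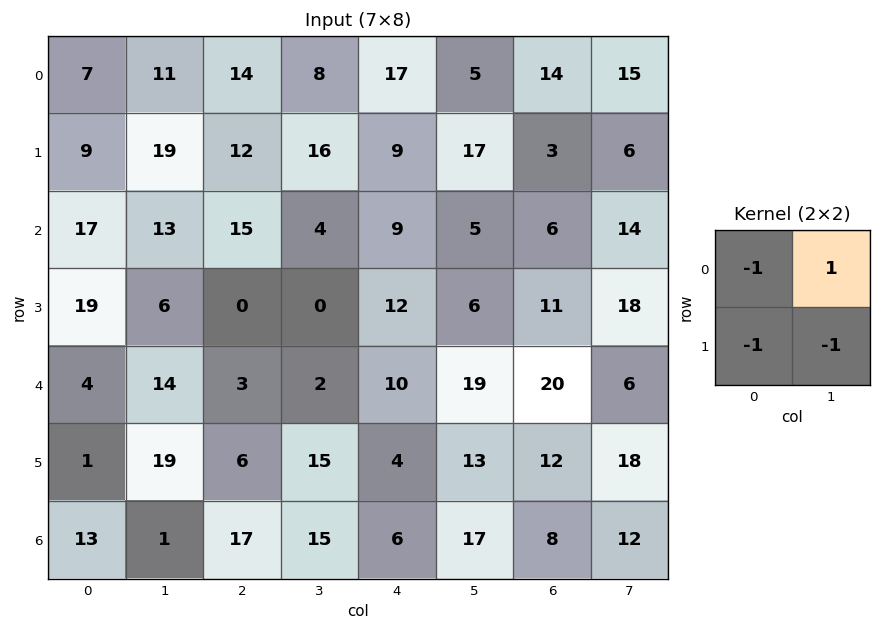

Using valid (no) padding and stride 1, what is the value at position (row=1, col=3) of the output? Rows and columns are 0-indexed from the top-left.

The receptive field on the input at this output position is [16 9 / 4 9]. Elementwise product with the kernel and sum: 16·-1 + 9·1 + 4·-1 + 9·-1.

-20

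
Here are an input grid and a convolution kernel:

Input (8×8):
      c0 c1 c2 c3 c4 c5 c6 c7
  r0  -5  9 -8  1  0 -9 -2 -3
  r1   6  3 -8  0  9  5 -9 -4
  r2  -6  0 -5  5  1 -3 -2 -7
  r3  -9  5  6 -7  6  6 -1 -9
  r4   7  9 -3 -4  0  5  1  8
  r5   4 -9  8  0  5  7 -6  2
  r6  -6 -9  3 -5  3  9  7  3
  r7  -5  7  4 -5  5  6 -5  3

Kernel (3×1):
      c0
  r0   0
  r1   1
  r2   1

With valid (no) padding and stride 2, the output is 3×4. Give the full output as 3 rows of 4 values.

Output[0,0]: The receptive field on the input at this output position is [-5 / 6 / -6]. Elementwise product with the kernel and sum: 6·1 + -6·1.

0 -13 10 -11
-2 3 6 0
-2 11 8 1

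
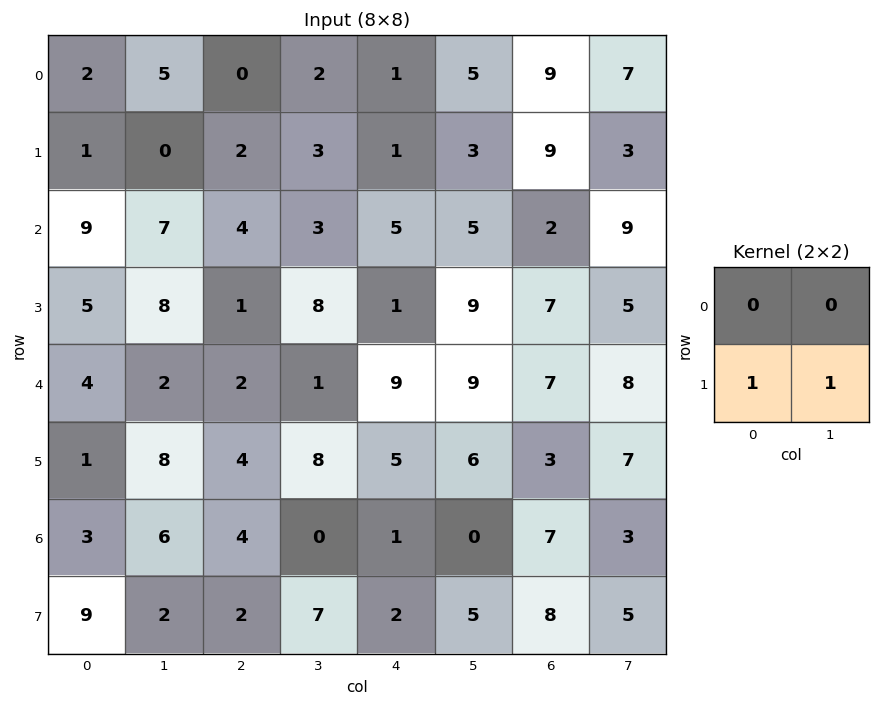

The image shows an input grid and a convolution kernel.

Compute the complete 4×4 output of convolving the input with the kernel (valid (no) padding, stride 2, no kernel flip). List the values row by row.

1 5 4 12
13 9 10 12
9 12 11 10
11 9 7 13

Output[0,0]: The receptive field on the input at this output position is [2 5 / 1 0]. Elementwise product with the kernel and sum: 1·1 + 0·1.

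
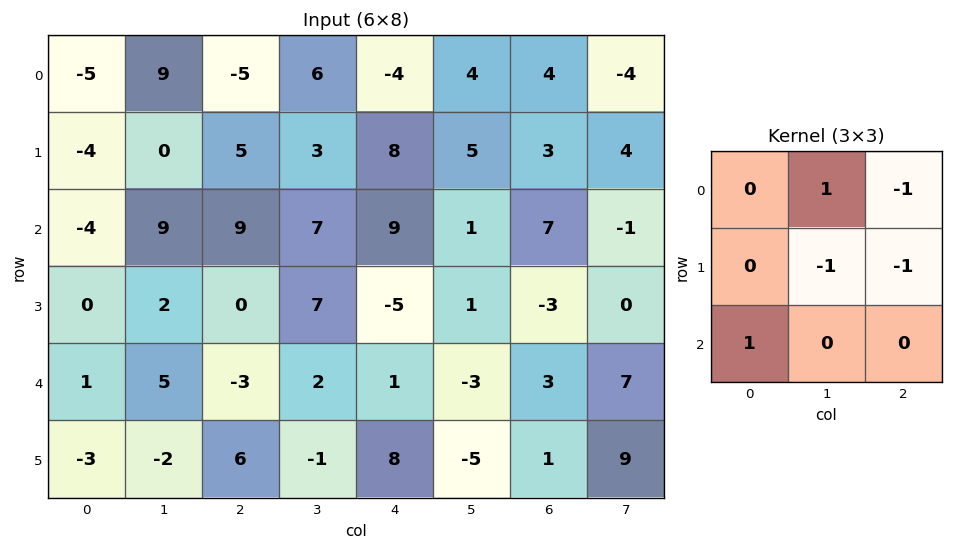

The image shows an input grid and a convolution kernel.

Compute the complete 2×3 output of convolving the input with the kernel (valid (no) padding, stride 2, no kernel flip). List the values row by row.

5 8 1
-1 -7 -3

Output[0,0]: The receptive field on the input at this output position is [-5 9 -5 / -4 0 5 / -4 9 9]. Elementwise product with the kernel and sum: 9·1 + -5·-1 + 0·-1 + 5·-1 + -4·1.
Output[0,1]: The receptive field on the input at this output position is [-5 6 -4 / 5 3 8 / 9 7 9]. Elementwise product with the kernel and sum: 6·1 + -4·-1 + 3·-1 + 8·-1 + 9·1.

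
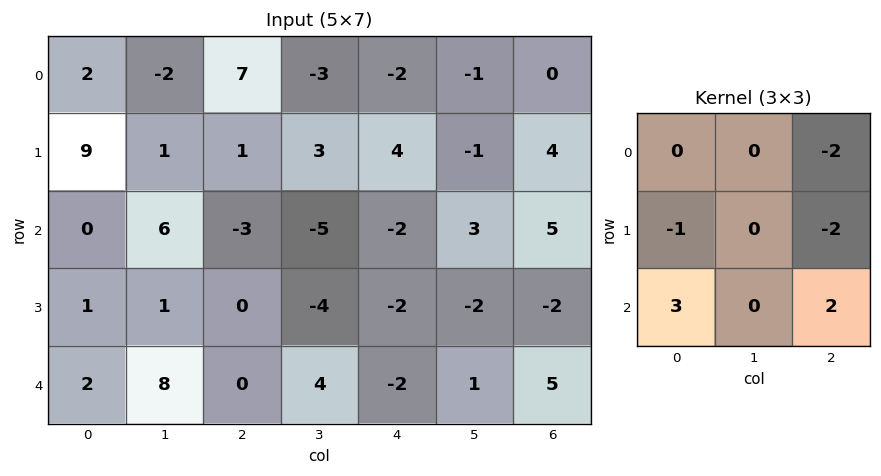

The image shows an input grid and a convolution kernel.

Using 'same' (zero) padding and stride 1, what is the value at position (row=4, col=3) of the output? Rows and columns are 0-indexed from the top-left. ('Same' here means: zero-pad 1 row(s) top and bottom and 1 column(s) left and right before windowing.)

8

The receptive field on the zero-padded input at this output position is [0 -4 -2 / 0 4 -2 / 0 0 0]. Elementwise product with the kernel and sum: -2·-2 + 0·-1 + -2·-2 + 0·3 + 0·2.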